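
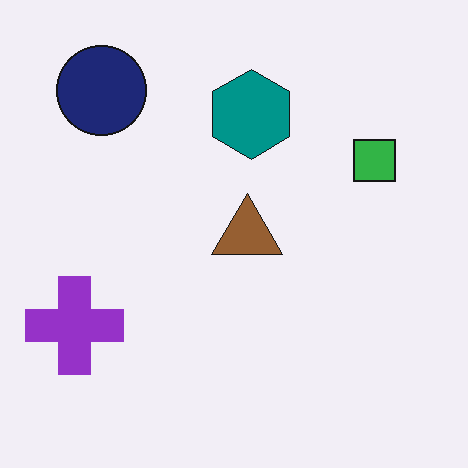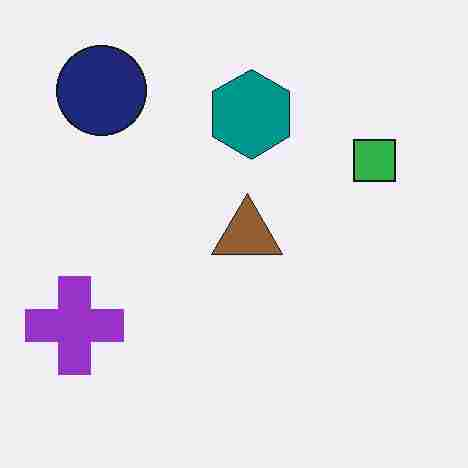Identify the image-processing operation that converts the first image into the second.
The transformation is: heavily JPEG-compressed with obvious blocking artifacts.

Blocky 8×8 compression artifacts appear around shape edges and the flat background shows ringing — characteristic JPEG degradation.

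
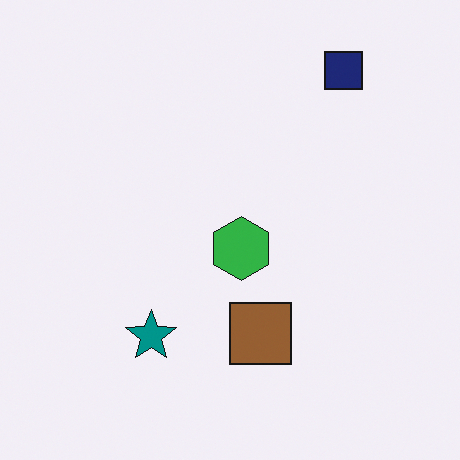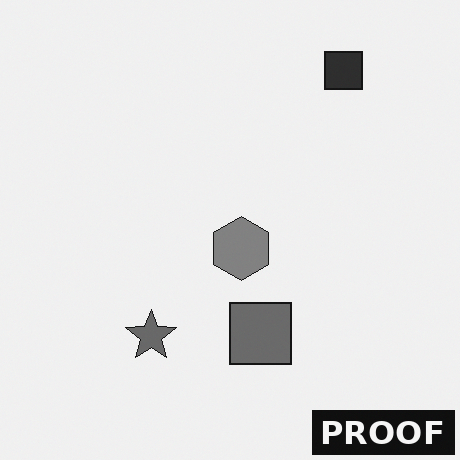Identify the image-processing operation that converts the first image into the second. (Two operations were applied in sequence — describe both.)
It was converted to grayscale, then watermarked with the text "PROOF" in the lower-right corner.

All color is removed — every shape is now a shade of grey. A dark label reading "PROOF" appears in the lower-right corner.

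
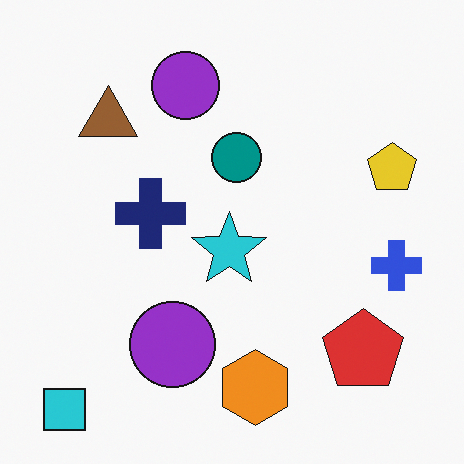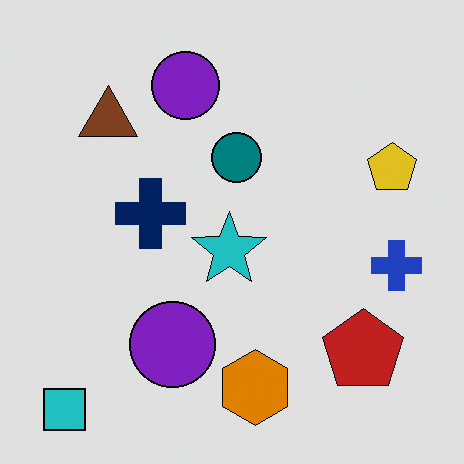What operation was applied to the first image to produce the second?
The second image is the first moderately posterized.

Each flat color has snapped to a coarser quantized level — most visibly, the near-white background has dropped to a flat grey.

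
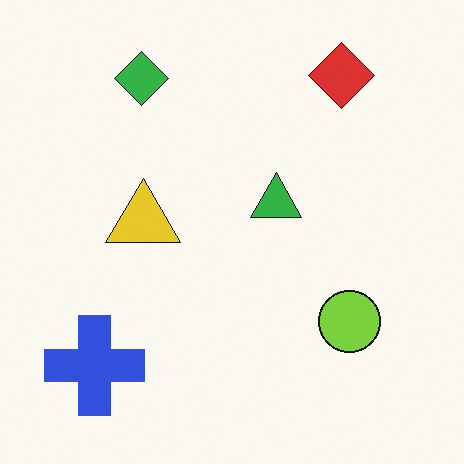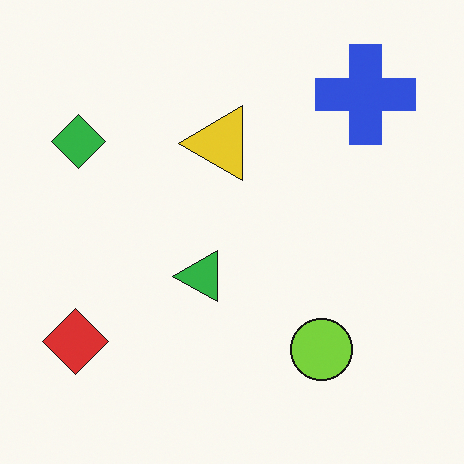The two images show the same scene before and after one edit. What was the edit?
It was transposed (reflected across the top-left ↔ bottom-right diagonal).

Shapes have swapped their row and column positions — what was in the top-right is now in the bottom-left — a diagonal reflection.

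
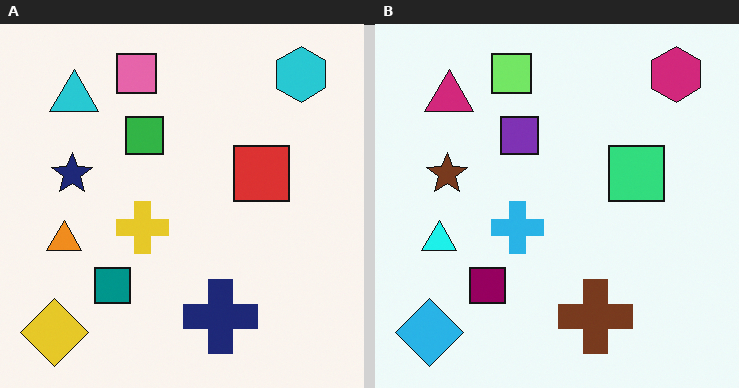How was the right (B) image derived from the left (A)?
The transformation is: hue-shifted through roughly a third of the color wheel.

Every shape's color has rotated by the same amount around the hue wheel — a uniform hue shift.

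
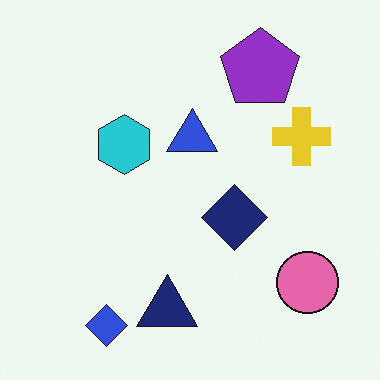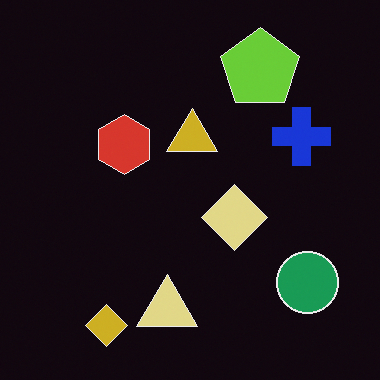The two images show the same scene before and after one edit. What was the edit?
The transformation is: color-inverted (negative).

The light background has become dark and every shape's color is its complement — a photographic negative.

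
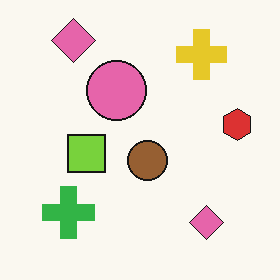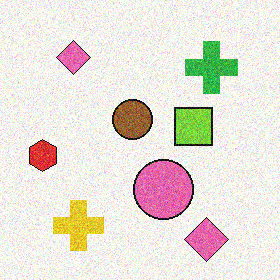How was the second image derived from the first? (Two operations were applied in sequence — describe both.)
The second image is the first degraded with moderate additive noise, then rotated 180°.

Random speckle covers the whole image, including the flat background. The yellow cross sits in the top-right of the first image and the bottom-left of the second — consistent with a whole-image 180° rotation.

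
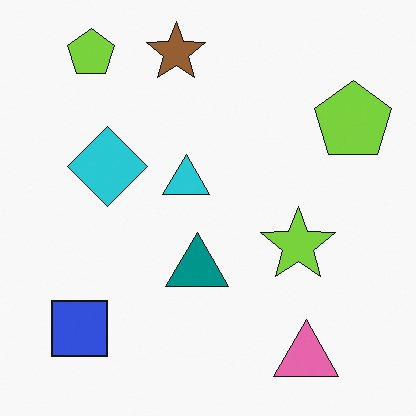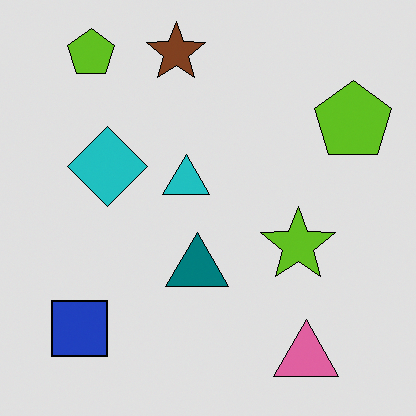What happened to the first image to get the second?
The image was posterized to a reduced palette.

Each flat color has snapped to a coarser quantized level — most visibly, the near-white background has dropped to a flat grey.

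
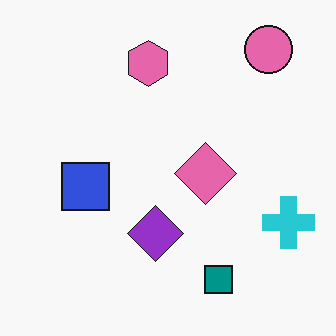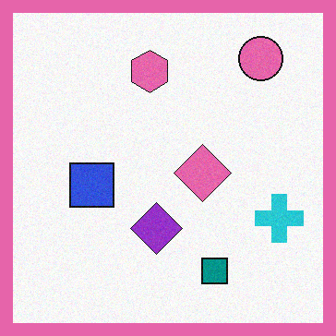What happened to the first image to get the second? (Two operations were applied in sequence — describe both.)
It was degraded with light additive noise, then framed with a pink border.

Random speckle covers the whole image, including the flat background. A solid pink frame runs around the edge of the second image, with the content slightly shrunk inside it.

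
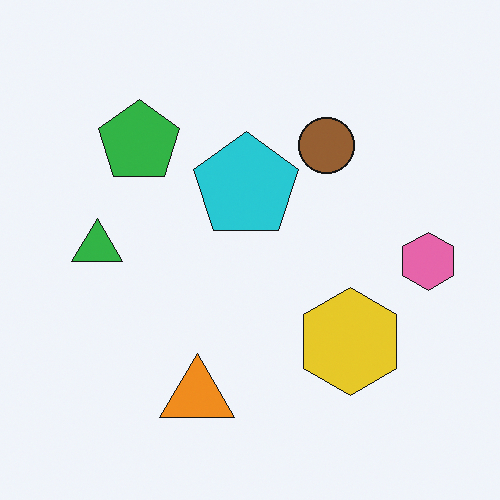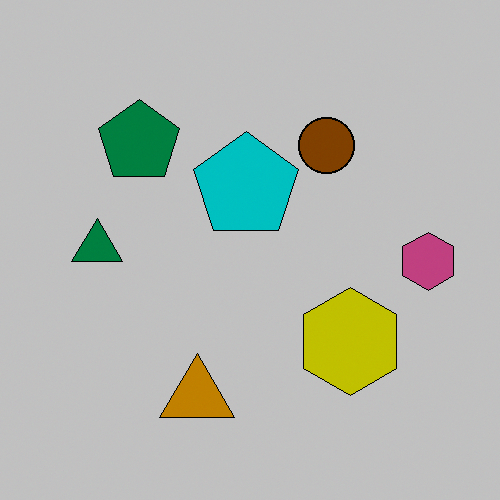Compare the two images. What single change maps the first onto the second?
It was heavily posterized to just a handful of flat colors.

Each flat color has snapped to a coarser quantized level — most visibly, the near-white background has dropped to a flat grey.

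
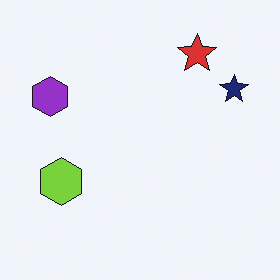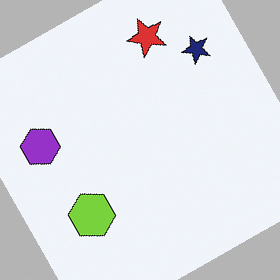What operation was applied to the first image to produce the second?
The second image is the first rotated counter-clockwise by a clearly visible amount.

Every shape is tilted by the same angle and the image corners show triangular fill wedges — a whole-image rotation by a non-right angle.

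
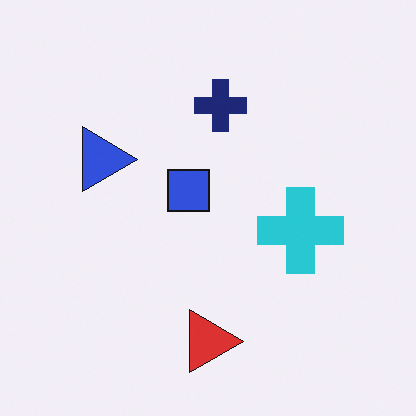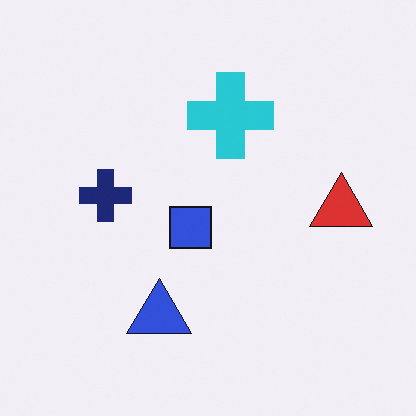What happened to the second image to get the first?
Rotated 90° clockwise.

The red triangle sits in the right of the second image and the bottom of the first — consistent with a whole-image 90° clockwise rotation.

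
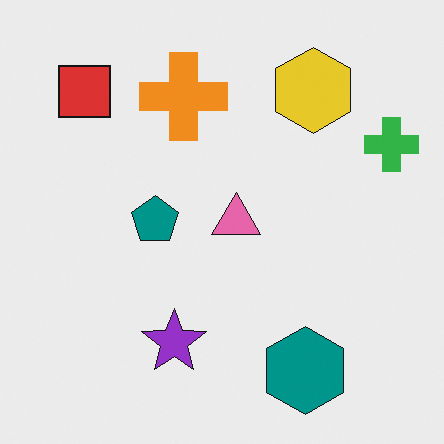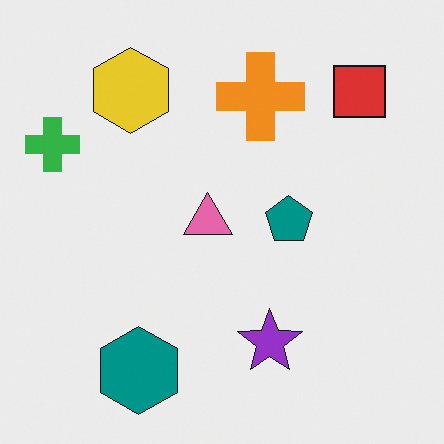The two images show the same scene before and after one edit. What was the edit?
Flipped horizontally (left ↔ right).

The green cross is in the top-right of the first image and the top-left of the second — shapes on opposite sides of the vertical midline have swapped in a mirror flip.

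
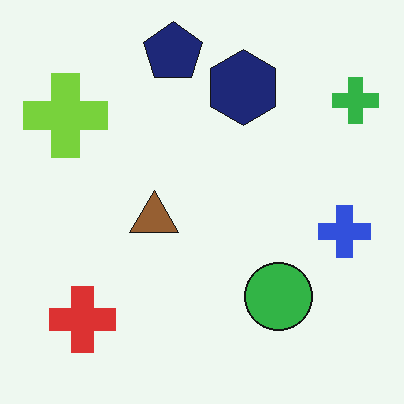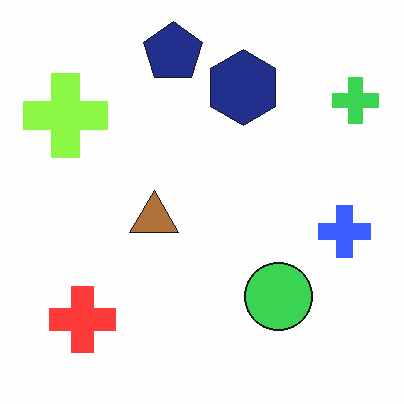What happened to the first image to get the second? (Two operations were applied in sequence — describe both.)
This is the original image brightened a little, then JPEG-compressed with visible artifacts.

Every pixel — background and shapes alike — is uniformly brightened. Blocky 8×8 compression artifacts appear around shape edges and the flat background shows ringing — characteristic JPEG degradation.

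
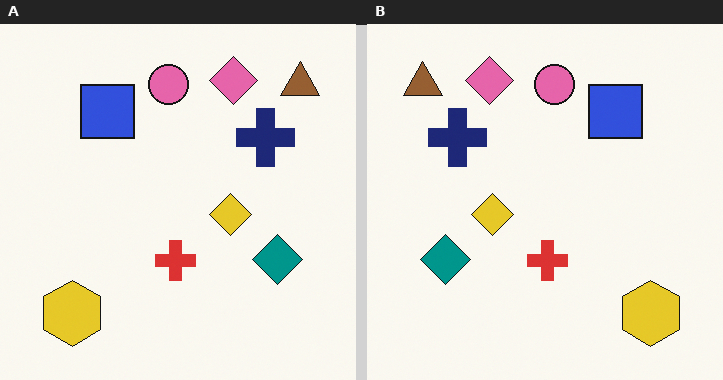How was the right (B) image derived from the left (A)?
This is the original image flipped horizontally (left ↔ right).

The brown triangle is in the top-right of the left (A) image and the top-left of the right (B) — shapes on opposite sides of the vertical midline have swapped in a mirror flip.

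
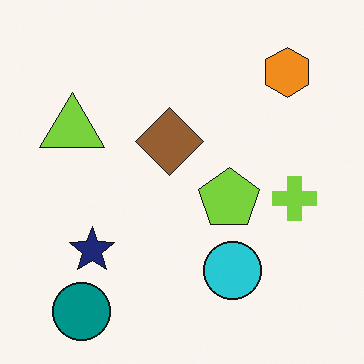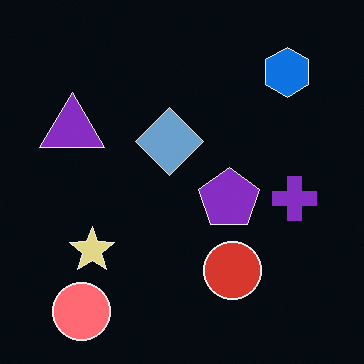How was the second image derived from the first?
The transformation is: color-inverted (negative).

The light background has become dark and every shape's color is its complement — a photographic negative.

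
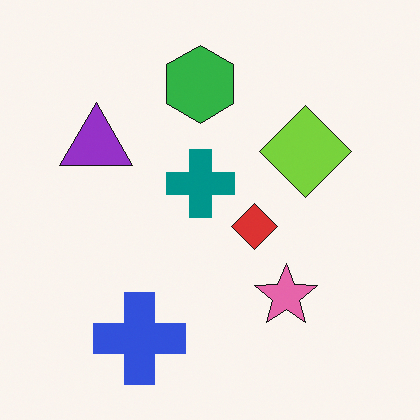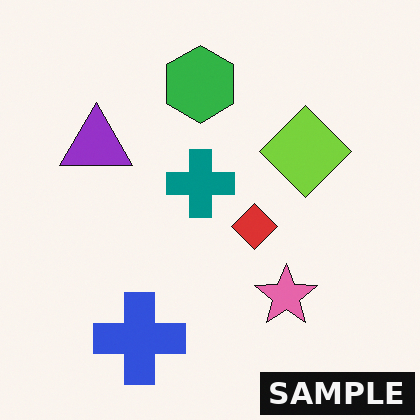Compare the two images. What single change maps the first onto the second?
Watermarked with the text "SAMPLE" in the lower-right corner.

A dark label reading "SAMPLE" appears in the lower-right corner.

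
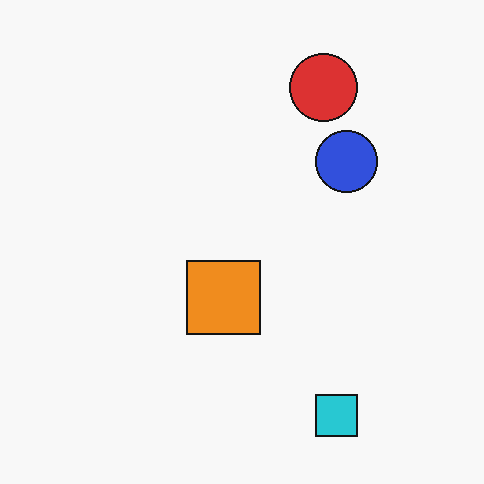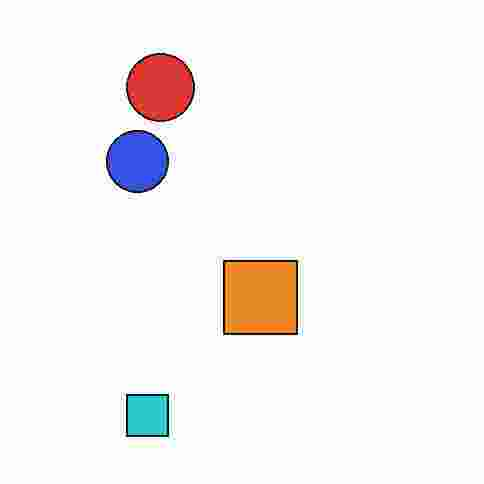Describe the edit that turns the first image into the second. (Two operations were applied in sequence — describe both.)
The transformation is: flipped horizontally (left ↔ right), then degraded with heavy JPEG compression.

The blue circle is in the top-right of the first image and the top-left of the second — shapes on opposite sides of the vertical midline have swapped in a mirror flip. Blocky 8×8 compression artifacts appear around shape edges and the flat background shows ringing — characteristic JPEG degradation.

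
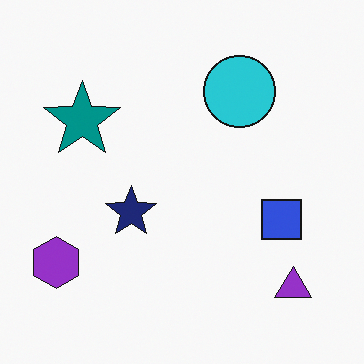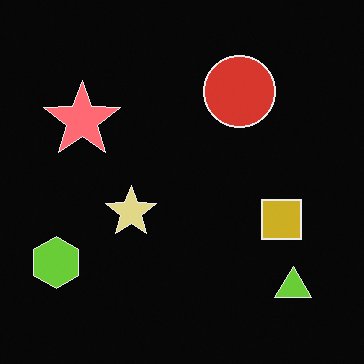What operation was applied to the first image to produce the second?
It was color-inverted (negative).

The light background has become dark and every shape's color is its complement — a photographic negative.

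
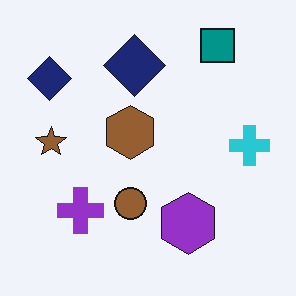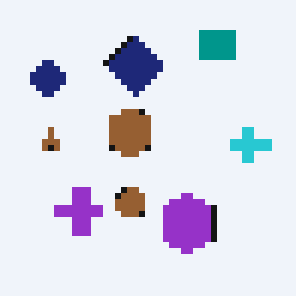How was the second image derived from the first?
The image was moderately pixelated.

Shapes are reduced to large square blocks; fine edges and outlines are lost — a downscale-then-upscale (mosaic) effect.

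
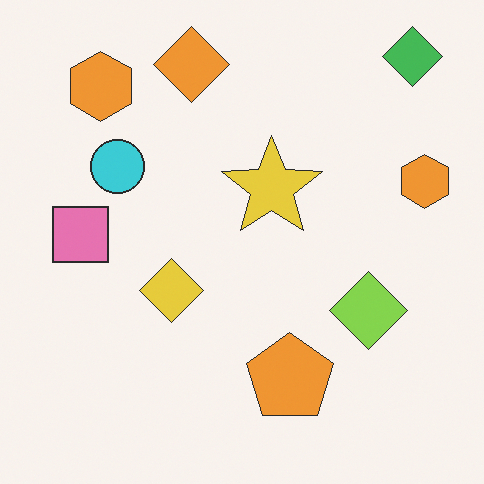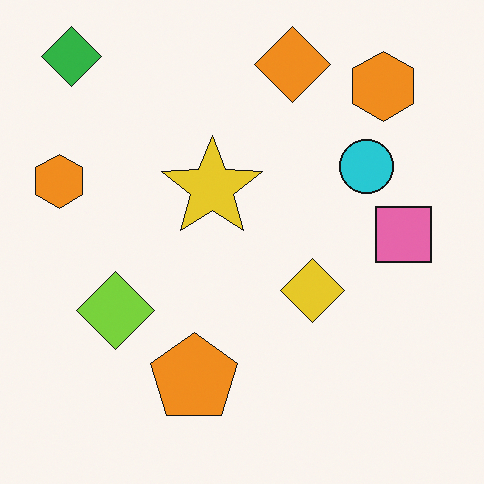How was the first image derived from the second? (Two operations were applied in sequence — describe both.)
The first image is the second given slightly reduced contrast, then flipped horizontally (left ↔ right).

Tones are pushed toward mid-grey across the whole image — a global contrast change. The green diamond is in the top-left of the second image and the top-right of the first — shapes on opposite sides of the vertical midline have swapped in a mirror flip.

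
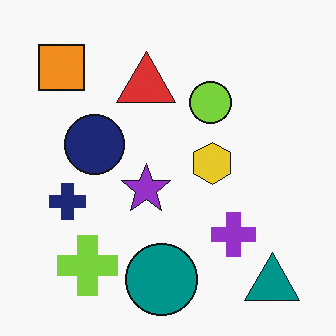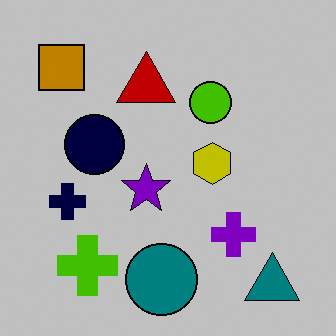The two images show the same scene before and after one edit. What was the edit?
Heavily posterized to just a handful of flat colors.

Each flat color has snapped to a coarser quantized level — most visibly, the near-white background has dropped to a flat grey.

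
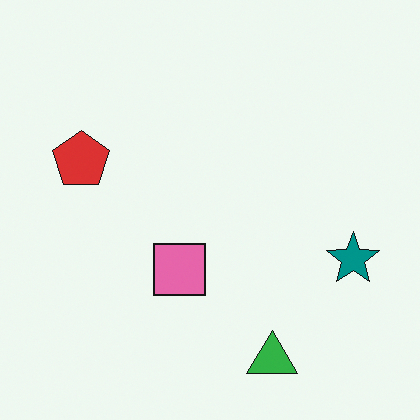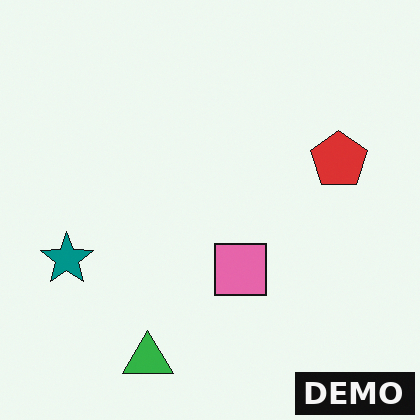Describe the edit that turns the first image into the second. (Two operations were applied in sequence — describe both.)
The image was flipped horizontally (left ↔ right), then watermarked with the text "DEMO" in the lower-right corner.

The teal star is in the right of the first image and the left of the second — shapes on opposite sides of the vertical midline have swapped in a mirror flip. A dark label reading "DEMO" appears in the lower-right corner.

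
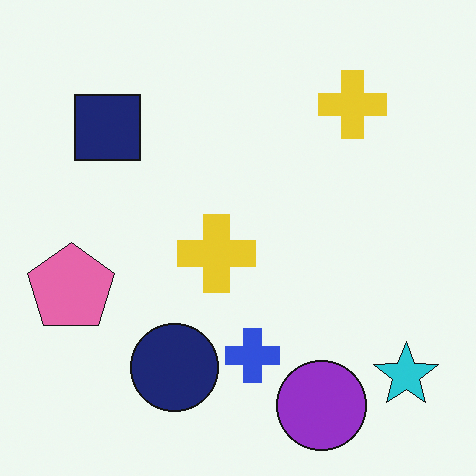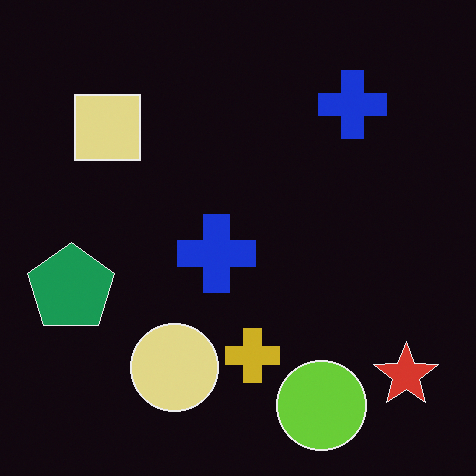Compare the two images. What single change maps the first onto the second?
This is the original image color-inverted (negative).

The light background has become dark and every shape's color is its complement — a photographic negative.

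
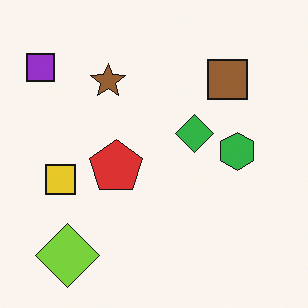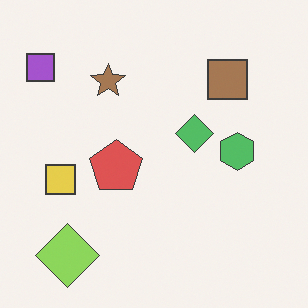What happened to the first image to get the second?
Given slightly reduced contrast.

Tones are pushed toward mid-grey across the whole image — a global contrast change.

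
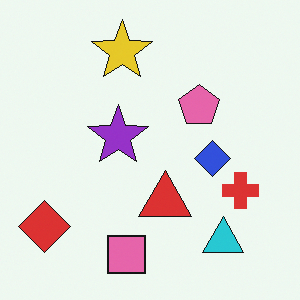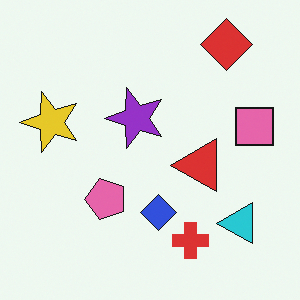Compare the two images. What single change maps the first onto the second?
The image was transposed (reflected across the top-left ↔ bottom-right diagonal).

Shapes have swapped their row and column positions — what was in the top-right is now in the bottom-left — a diagonal reflection.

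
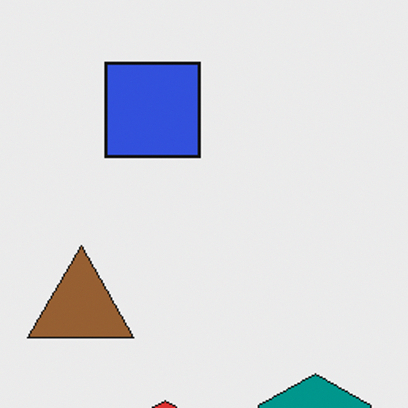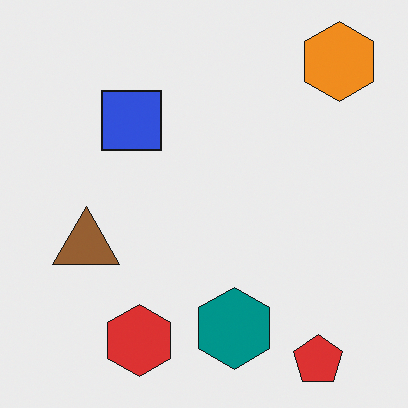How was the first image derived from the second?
It was cropped slightly and scaled back up.

The visible shapes are larger and the field of view is narrower; shapes near the original edges may be partly or wholly outside the frame — a crop-and-rescale.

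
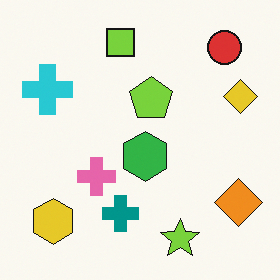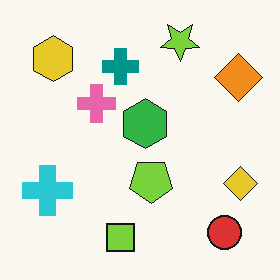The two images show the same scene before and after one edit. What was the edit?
The image was flipped vertically (top ↔ bottom).

The lime star is in the bottom of the first image and the top of the second — shapes on opposite sides of the horizontal midline have swapped in a mirror flip.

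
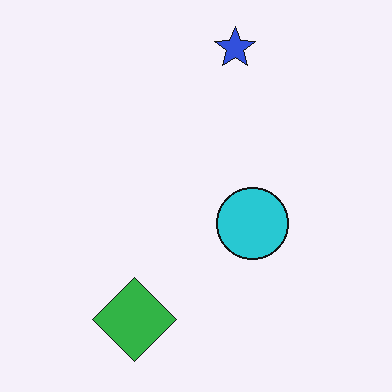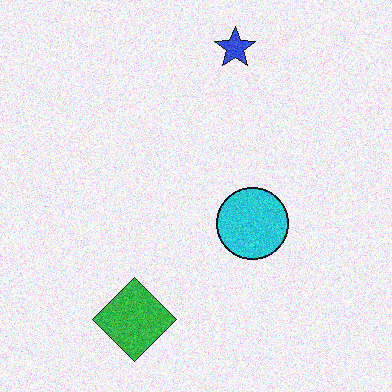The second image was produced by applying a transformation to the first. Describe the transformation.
The transformation is: degraded with moderate additive noise.

Random speckle covers the whole image, including the flat background.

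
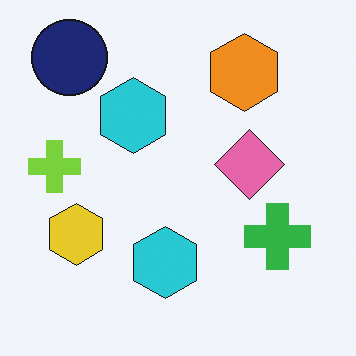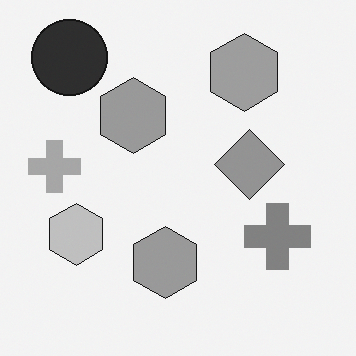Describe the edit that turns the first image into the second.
The second image is the first converted to grayscale.

All color is removed — every shape is now a shade of grey.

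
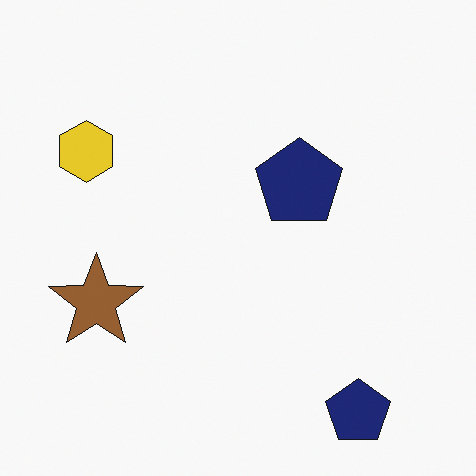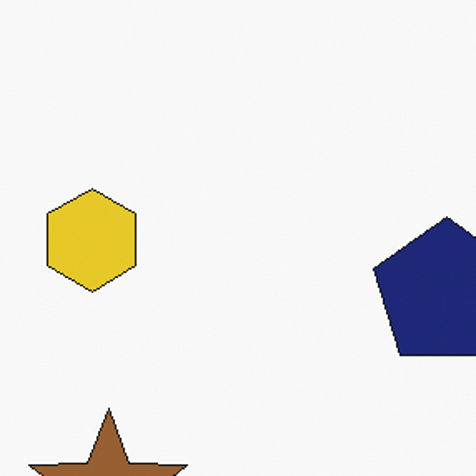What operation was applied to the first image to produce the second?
It was cropped tightly and scaled back up.

The visible shapes are larger and the field of view is narrower; shapes near the original edges may be partly or wholly outside the frame — a crop-and-rescale.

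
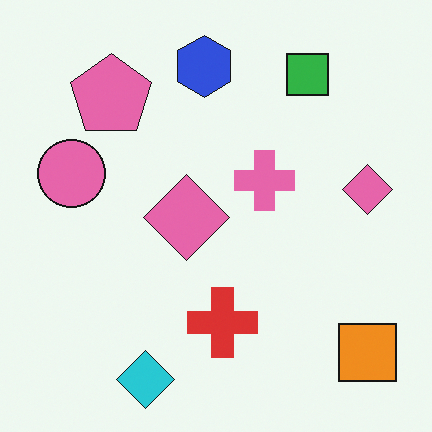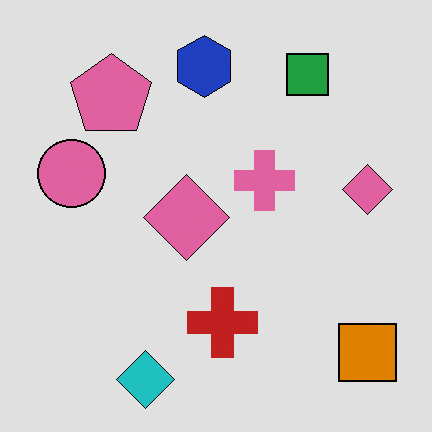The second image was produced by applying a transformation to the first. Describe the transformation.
It was posterized to a reduced palette.

Each flat color has snapped to a coarser quantized level — most visibly, the near-white background has dropped to a flat grey.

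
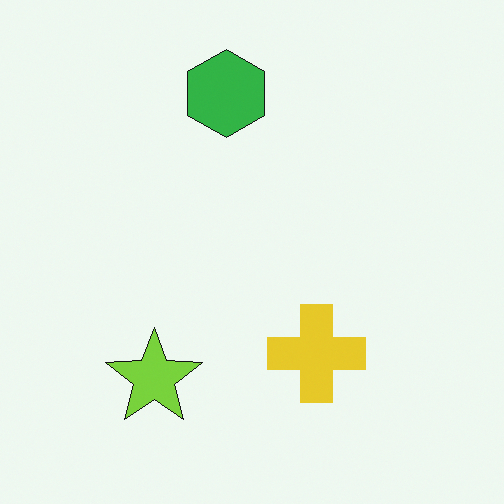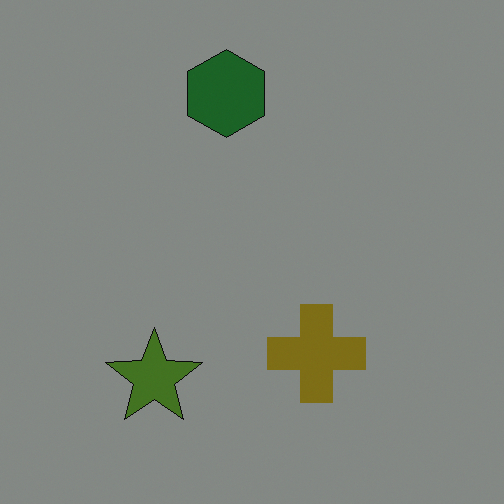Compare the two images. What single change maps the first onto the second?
Darkened a lot.

Every pixel — background and shapes alike — is uniformly darkened.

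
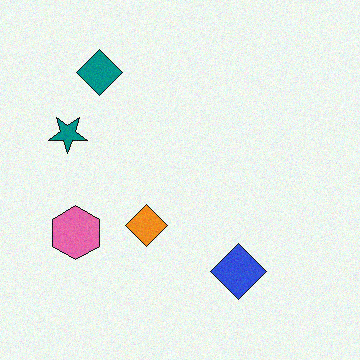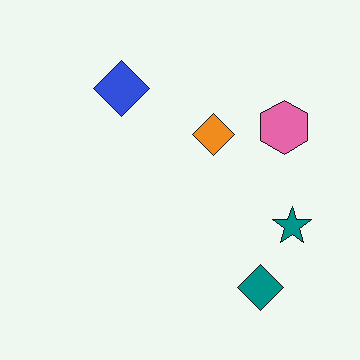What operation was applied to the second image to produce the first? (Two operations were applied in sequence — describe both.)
The first image is the second rotated 180°, then degraded with subtle gaussian noise.

The teal diamond sits in the bottom-right of the second image and the top-left of the first — consistent with a whole-image 180° rotation. Random speckle covers the whole image, including the flat background.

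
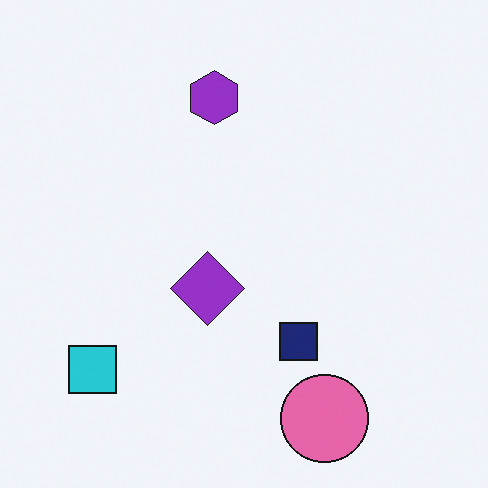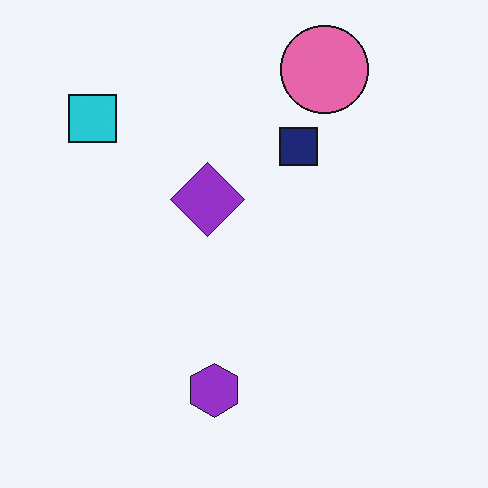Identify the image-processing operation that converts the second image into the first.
The image was flipped vertically (top ↔ bottom).

The pink circle is in the top of the second image and the bottom of the first — shapes on opposite sides of the horizontal midline have swapped in a mirror flip.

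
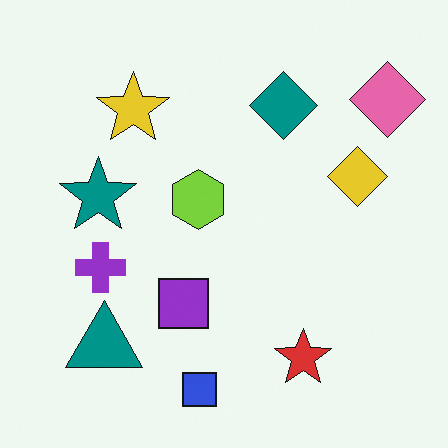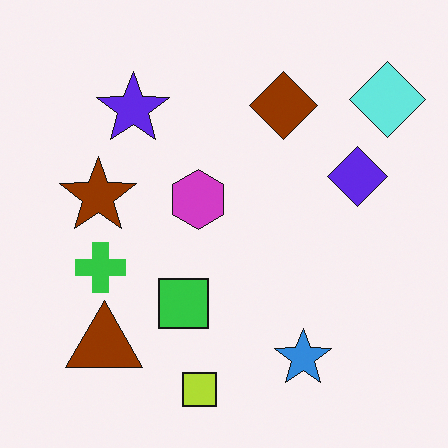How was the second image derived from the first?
It was hue-shifted by a large amount.

Every shape's color has rotated by the same amount around the hue wheel — a uniform hue shift.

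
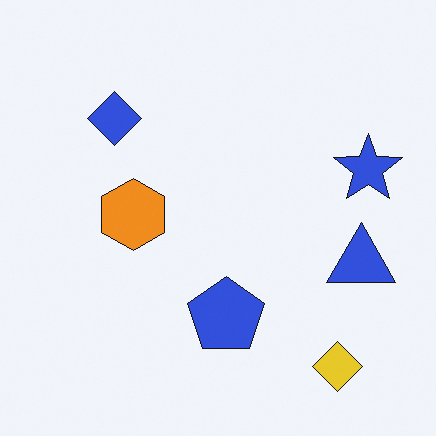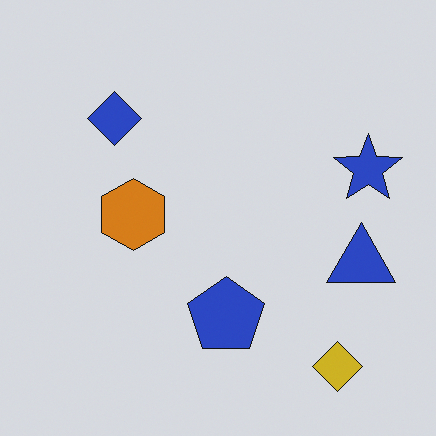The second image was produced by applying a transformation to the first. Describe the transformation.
The image was darkened a little.

Every pixel — background and shapes alike — is uniformly darkened.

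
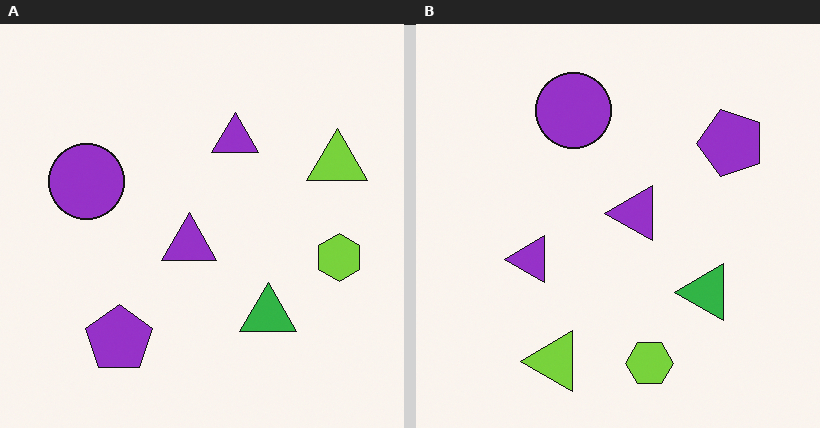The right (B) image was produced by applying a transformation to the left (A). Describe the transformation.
Transposed (reflected across the top-left ↔ bottom-right diagonal).

Shapes have swapped their row and column positions — what was in the top-right is now in the bottom-left — a diagonal reflection.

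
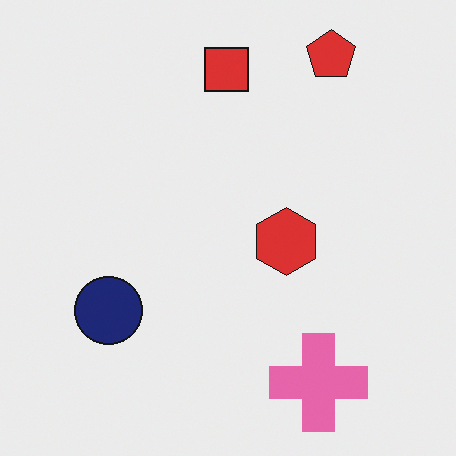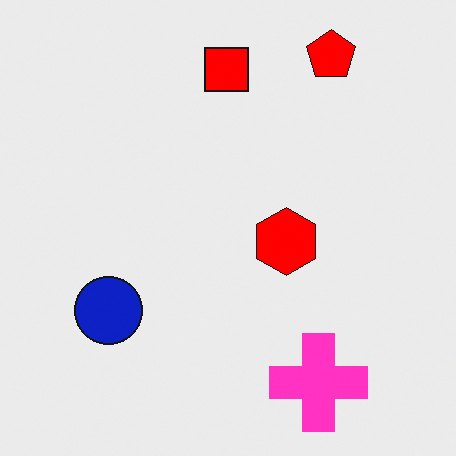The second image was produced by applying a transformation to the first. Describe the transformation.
Heavily oversaturated.

All colors are more vivid — a global saturation change.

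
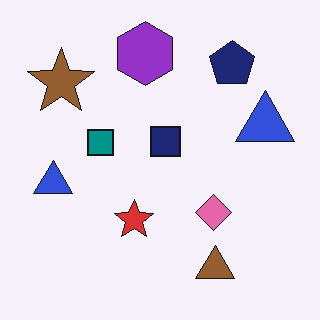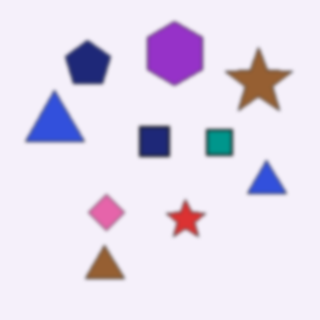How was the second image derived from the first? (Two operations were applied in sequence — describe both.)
This is the original image flipped horizontally (left ↔ right), then given a subtle gaussian blur.

The brown star is in the top-left of the first image and the top-right of the second — shapes on opposite sides of the vertical midline have swapped in a mirror flip. Shape edges and outlines are uniformly softened across the whole image.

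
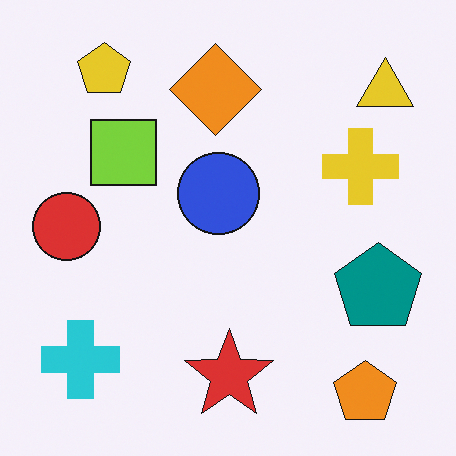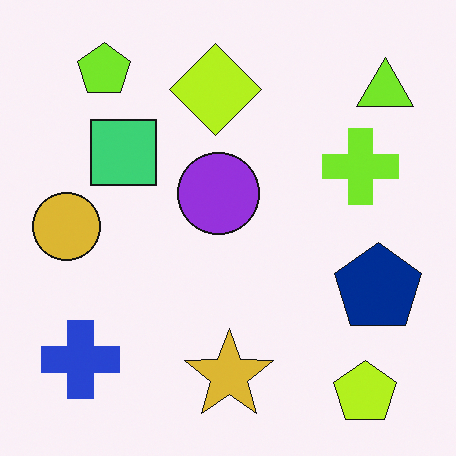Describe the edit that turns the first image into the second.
The second image is the first hue-shifted slightly.

Every shape's color has rotated by the same amount around the hue wheel — a uniform hue shift.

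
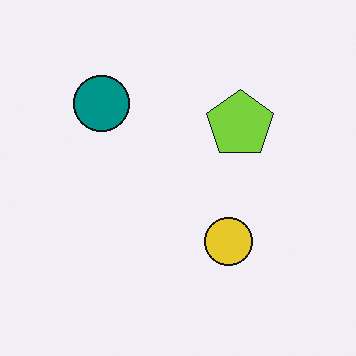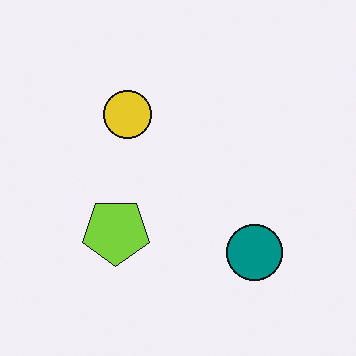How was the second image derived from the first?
The transformation is: rotated 180°.

The teal circle sits in the top-left of the first image and the bottom-right of the second — consistent with a whole-image 180° rotation.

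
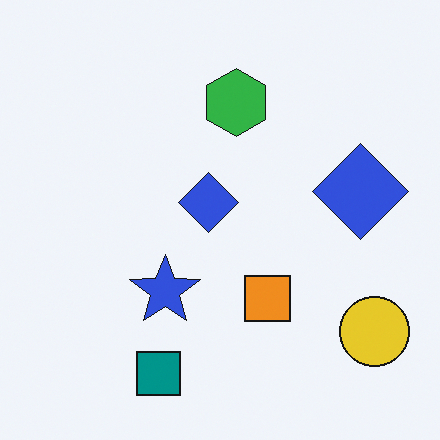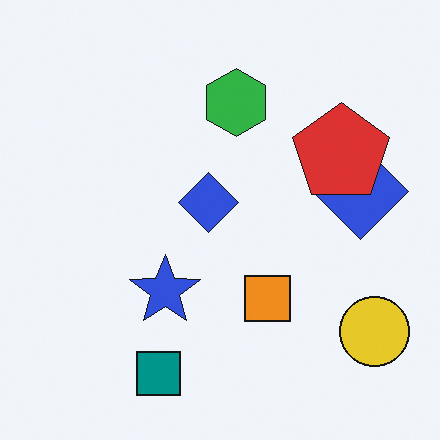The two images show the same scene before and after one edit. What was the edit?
The transformation is: overlaid with an additional red pentagon.

A red pentagon appears in the second image that is absent from the first.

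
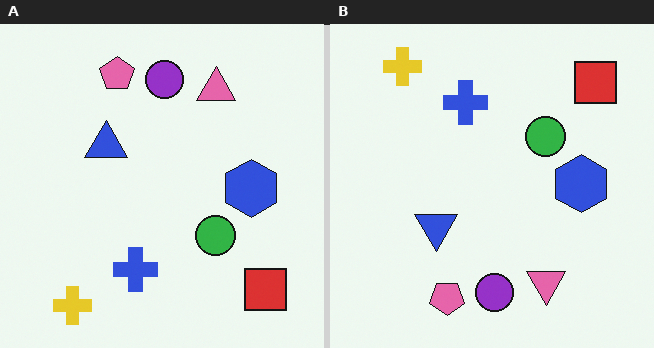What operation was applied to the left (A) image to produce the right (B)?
This is the original image flipped vertically (top ↔ bottom).

The yellow cross is in the bottom-left of the left (A) image and the top-left of the right (B) — shapes on opposite sides of the horizontal midline have swapped in a mirror flip.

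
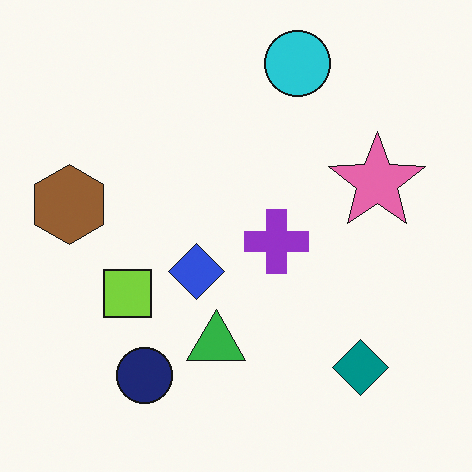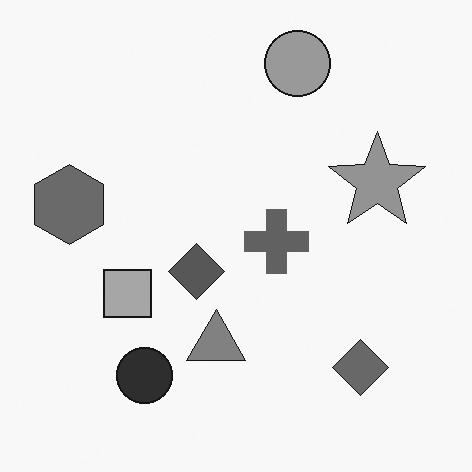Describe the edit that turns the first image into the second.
The second image is the first converted to grayscale.

All color is removed — every shape is now a shade of grey.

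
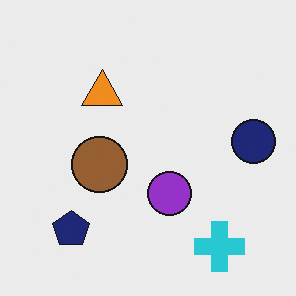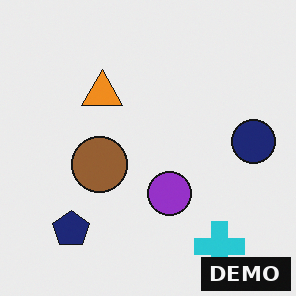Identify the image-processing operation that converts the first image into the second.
This is the original image watermarked with the text "DEMO" in the lower-right corner.

A dark label reading "DEMO" appears in the lower-right corner.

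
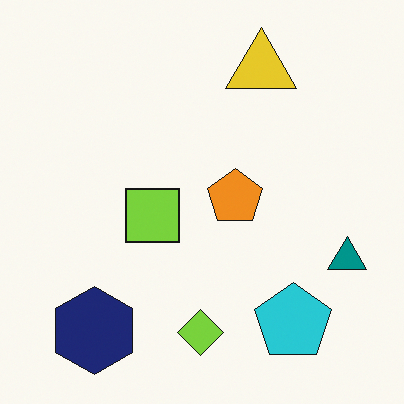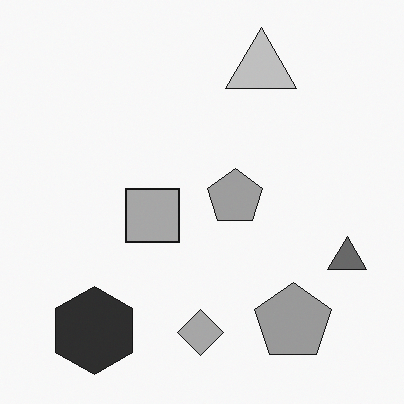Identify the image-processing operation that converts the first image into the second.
The second image is the first converted to grayscale.

All color is removed — every shape is now a shade of grey.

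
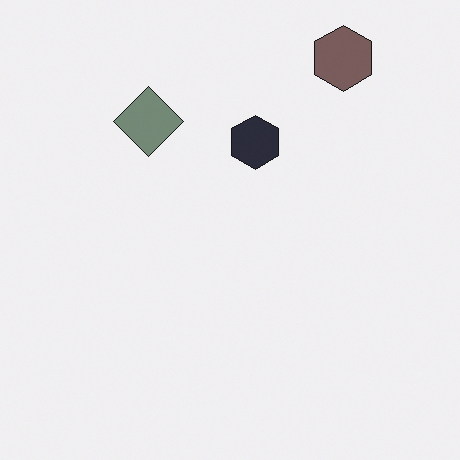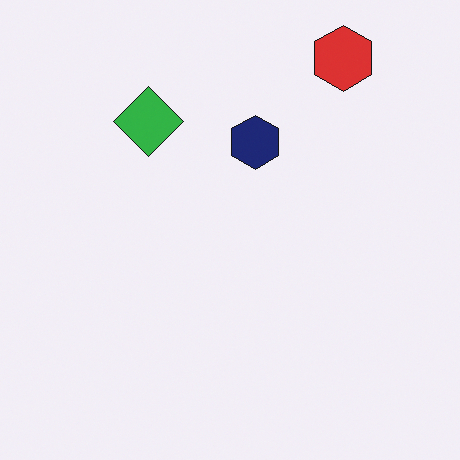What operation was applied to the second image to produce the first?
The image was made much more muted (saturation change).

All colors are more muted and greyish — a global saturation change.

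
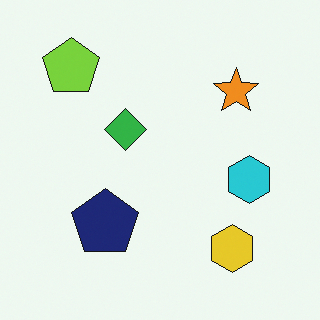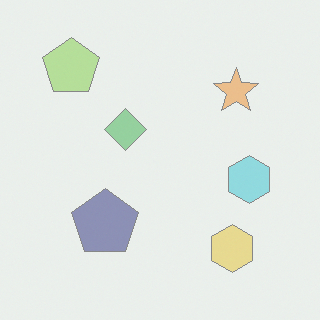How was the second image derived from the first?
It was washed out (contrast reduced).

Tones are pushed toward mid-grey across the whole image — a global contrast change.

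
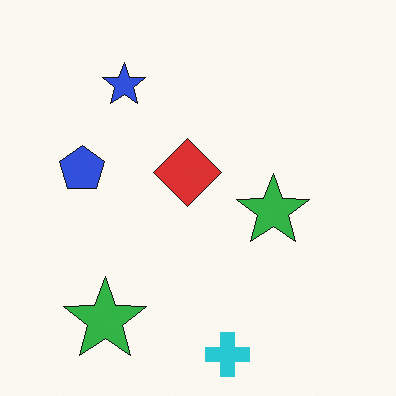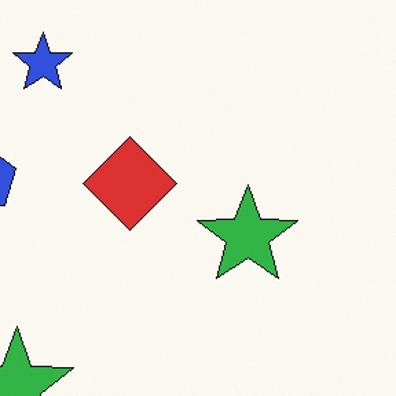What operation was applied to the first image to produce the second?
The image was cropped slightly and scaled back up.

The visible shapes are larger and the field of view is narrower; shapes near the original edges may be partly or wholly outside the frame — a crop-and-rescale.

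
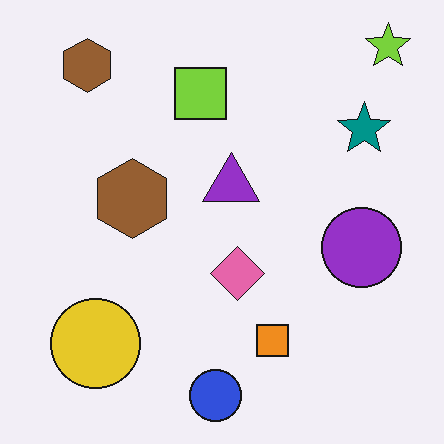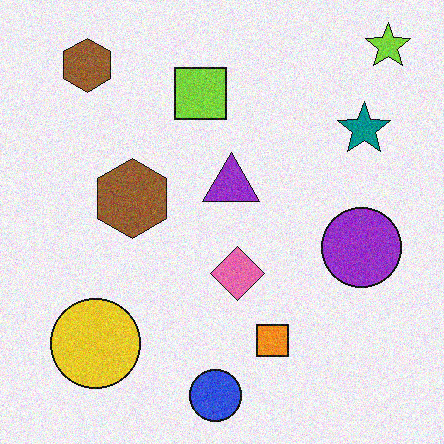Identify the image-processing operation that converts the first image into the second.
It was degraded with visible gaussian noise.

Random speckle covers the whole image, including the flat background.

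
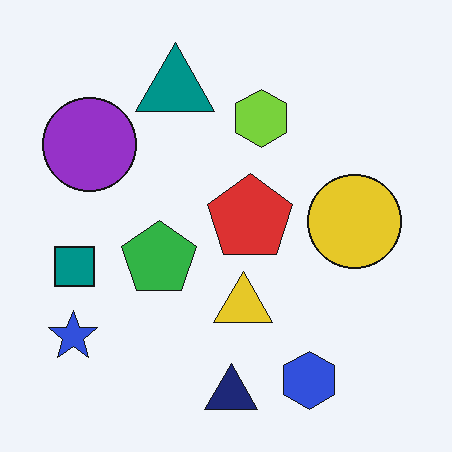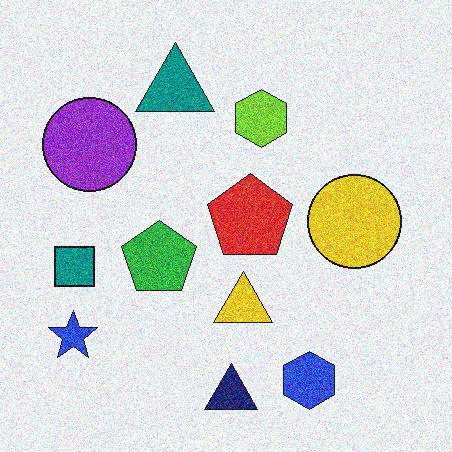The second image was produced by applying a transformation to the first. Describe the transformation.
The transformation is: degraded with visible gaussian noise.

Random speckle covers the whole image, including the flat background.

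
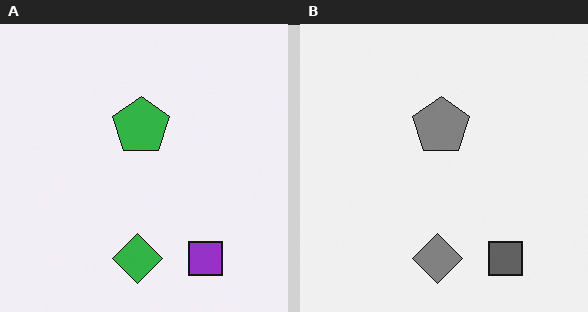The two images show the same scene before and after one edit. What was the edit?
It was converted to grayscale.

All color is removed — every shape is now a shade of grey.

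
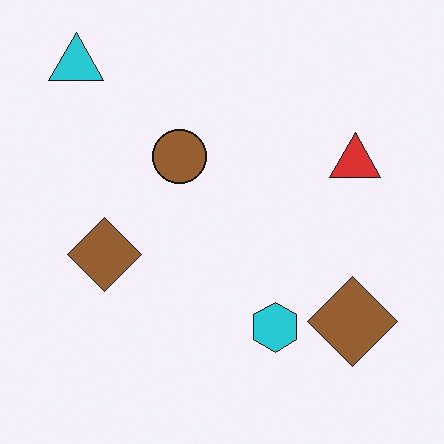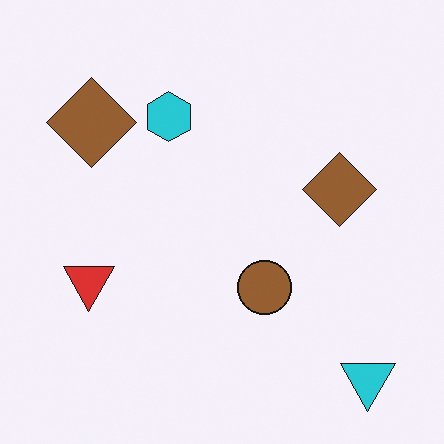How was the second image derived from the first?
Rotated 180°.

The cyan triangle sits in the top-left of the first image and the bottom-right of the second — consistent with a whole-image 180° rotation.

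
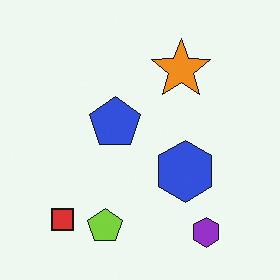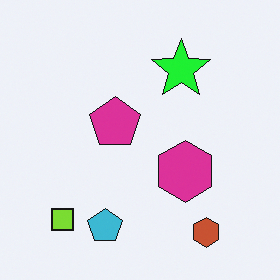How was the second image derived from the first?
It was hue-shifted noticeably.

Every shape's color has rotated by the same amount around the hue wheel — a uniform hue shift.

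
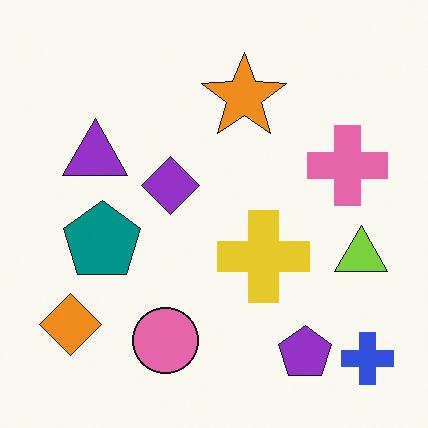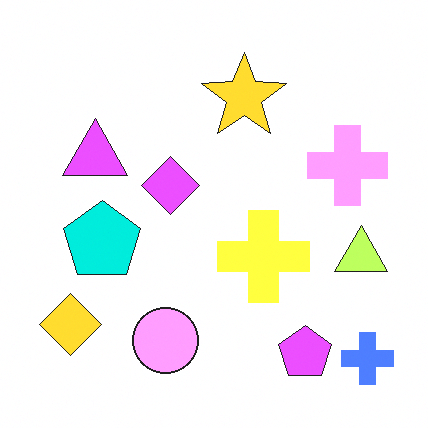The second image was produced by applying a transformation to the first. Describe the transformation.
The transformation is: substantially brightened.

Every pixel — background and shapes alike — is uniformly brightened.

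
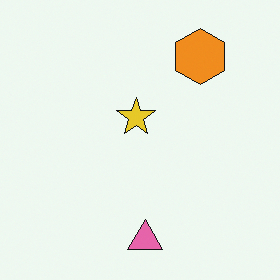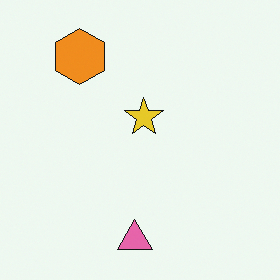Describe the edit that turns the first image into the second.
The transformation is: flipped horizontally (left ↔ right).

The orange hexagon is in the top-right of the first image and the top-left of the second — shapes on opposite sides of the vertical midline have swapped in a mirror flip.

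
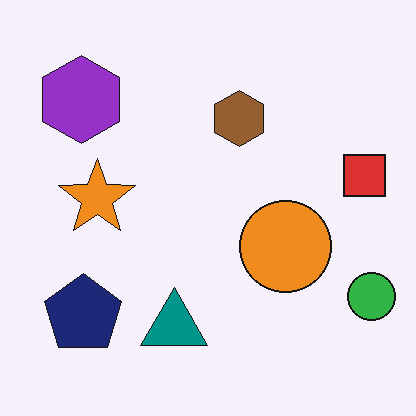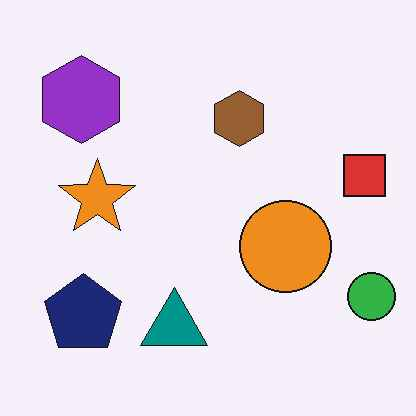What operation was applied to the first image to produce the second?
The second image is the first JPEG-compressed with visible artifacts.

Blocky 8×8 compression artifacts appear around shape edges and the flat background shows ringing — characteristic JPEG degradation.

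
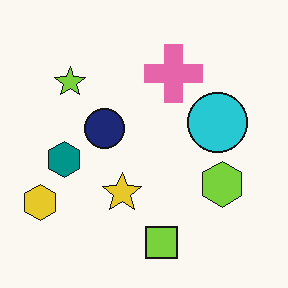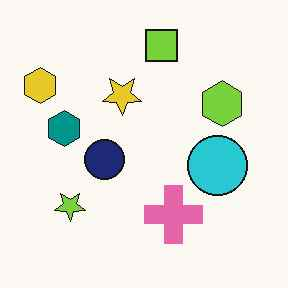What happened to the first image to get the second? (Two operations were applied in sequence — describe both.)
Flipped vertically (top ↔ bottom), then given moderate JPEG compression.

The lime square is in the bottom of the first image and the top of the second — shapes on opposite sides of the horizontal midline have swapped in a mirror flip. Blocky 8×8 compression artifacts appear around shape edges and the flat background shows ringing — characteristic JPEG degradation.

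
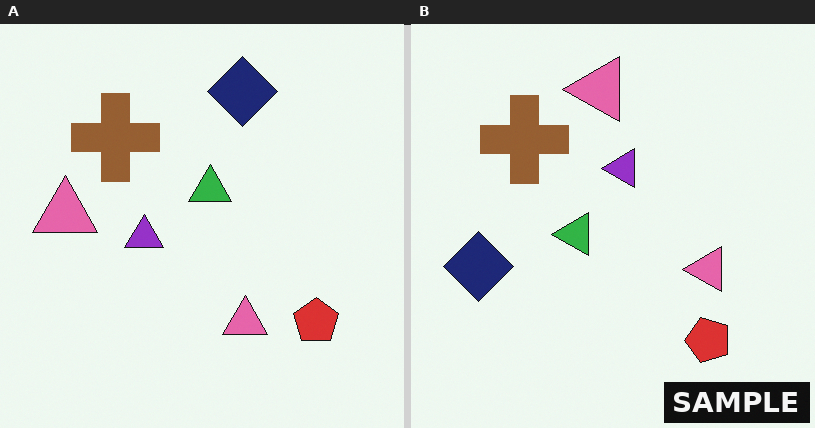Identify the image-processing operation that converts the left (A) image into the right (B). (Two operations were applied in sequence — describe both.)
The transformation is: transposed (reflected across the top-left ↔ bottom-right diagonal), then watermarked with the text "SAMPLE" in the lower-right corner.

Shapes have swapped their row and column positions — what was in the top-right is now in the bottom-left — a diagonal reflection. A dark label reading "SAMPLE" appears in the lower-right corner.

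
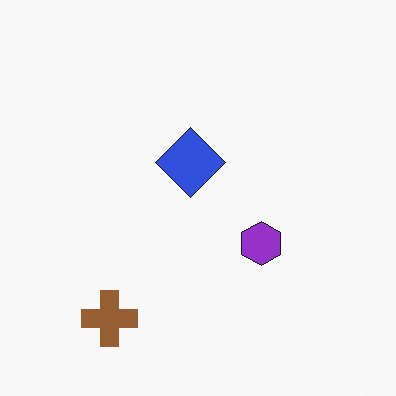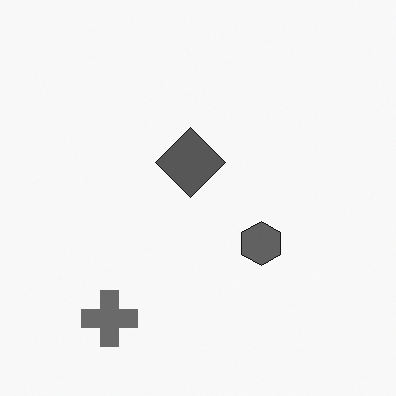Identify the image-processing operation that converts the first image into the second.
The transformation is: converted to grayscale.

All color is removed — every shape is now a shade of grey.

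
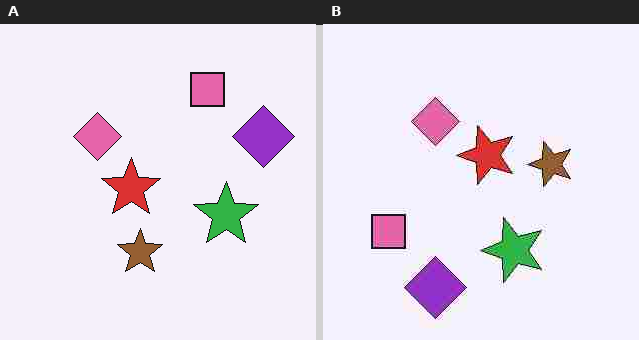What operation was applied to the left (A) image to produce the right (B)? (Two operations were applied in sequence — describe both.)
It was transposed (reflected across the top-left ↔ bottom-right diagonal), then degraded with heavy JPEG compression.

Shapes have swapped their row and column positions — what was in the top-right is now in the bottom-left — a diagonal reflection. Blocky 8×8 compression artifacts appear around shape edges and the flat background shows ringing — characteristic JPEG degradation.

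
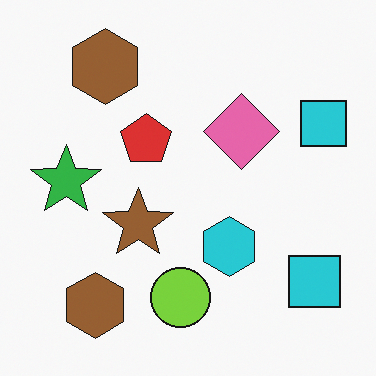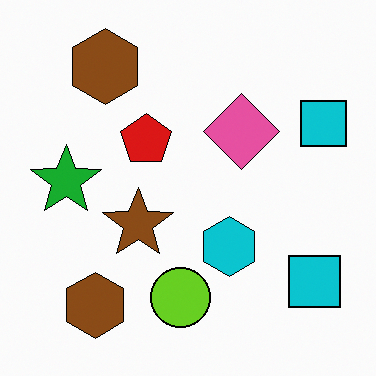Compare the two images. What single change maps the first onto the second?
This is the original image given slightly increased contrast.

Tones are pushed away from mid-grey across the whole image — a global contrast change.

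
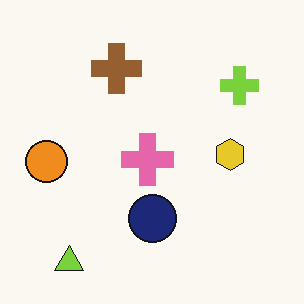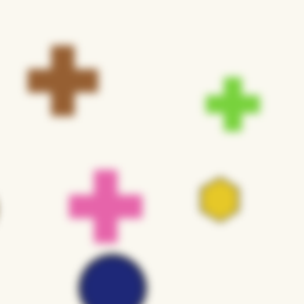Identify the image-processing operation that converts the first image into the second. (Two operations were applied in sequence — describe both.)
This is the original image noticeably gaussian-blurred, then cropped to a modestly smaller region and rescaled.

Shape edges and outlines are uniformly softened across the whole image. The visible shapes are larger and the field of view is narrower; shapes near the original edges may be partly or wholly outside the frame — a crop-and-rescale.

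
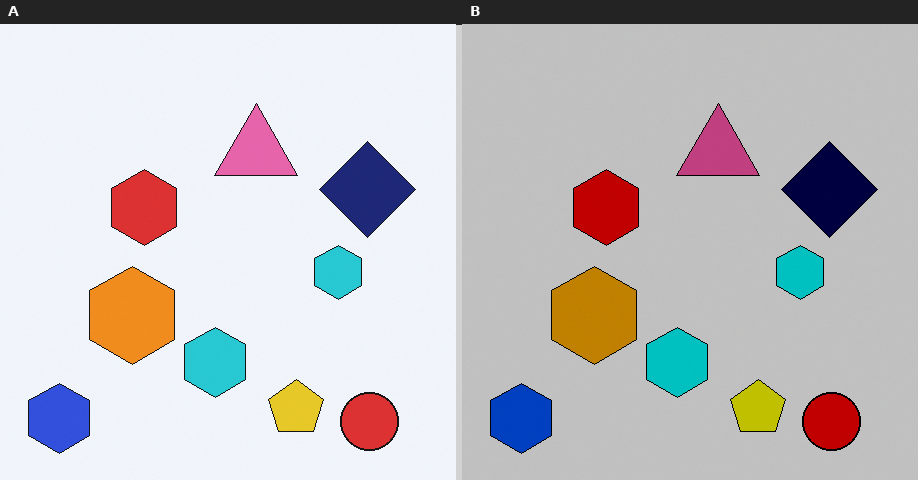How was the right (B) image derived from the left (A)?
Heavily posterized to just a handful of flat colors.

Each flat color has snapped to a coarser quantized level — most visibly, the near-white background has dropped to a flat grey.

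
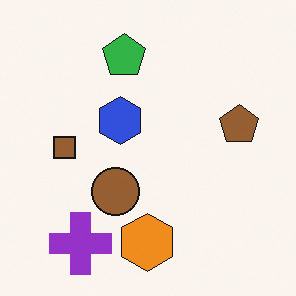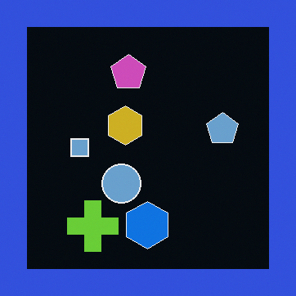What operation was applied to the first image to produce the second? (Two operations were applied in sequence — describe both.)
The transformation is: color-inverted (negative), then framed with a blue border.

The light background has become dark and every shape's color is its complement — a photographic negative. A solid blue frame runs around the edge of the second image, with the content slightly shrunk inside it.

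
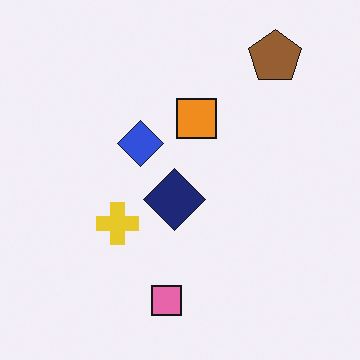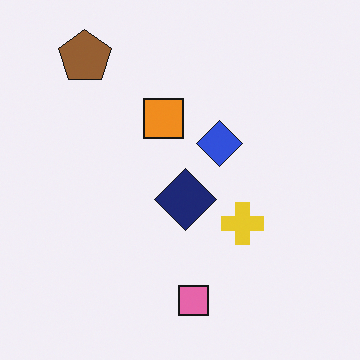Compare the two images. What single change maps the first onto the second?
This is the original image flipped horizontally (left ↔ right).

The brown pentagon is in the top-right of the first image and the top-left of the second — shapes on opposite sides of the vertical midline have swapped in a mirror flip.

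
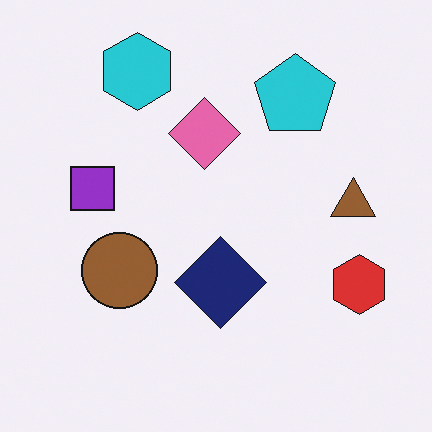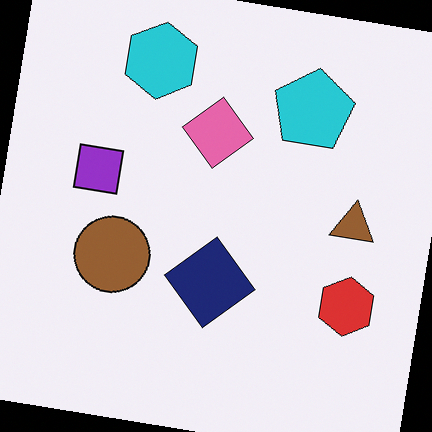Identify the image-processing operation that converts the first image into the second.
It was rotated clockwise by a small amount.

Every shape is tilted by the same angle and the image corners show triangular fill wedges — a whole-image rotation by a non-right angle.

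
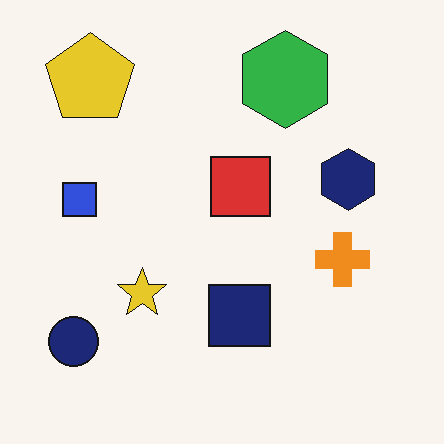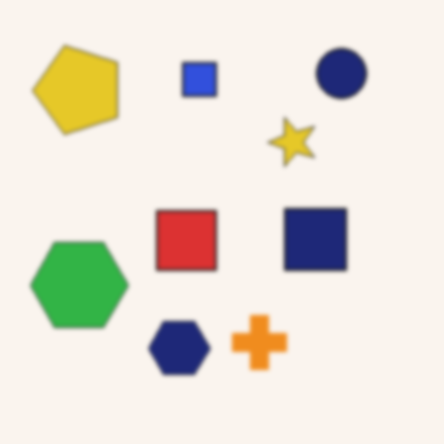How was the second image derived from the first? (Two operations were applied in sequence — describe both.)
It was transposed (reflected across the top-left ↔ bottom-right diagonal), then given a subtle gaussian blur.

Shapes have swapped their row and column positions — what was in the top-right is now in the bottom-left — a diagonal reflection. Shape edges and outlines are uniformly softened across the whole image.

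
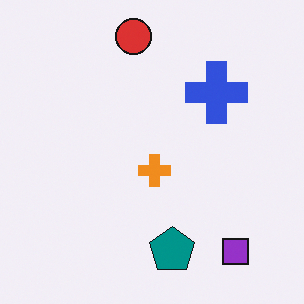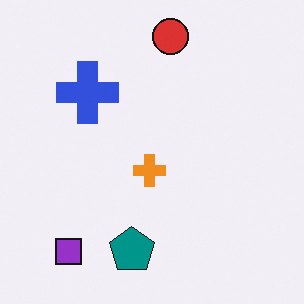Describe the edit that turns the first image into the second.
The image was flipped horizontally (left ↔ right).

The purple square is in the bottom-right of the first image and the bottom-left of the second — shapes on opposite sides of the vertical midline have swapped in a mirror flip.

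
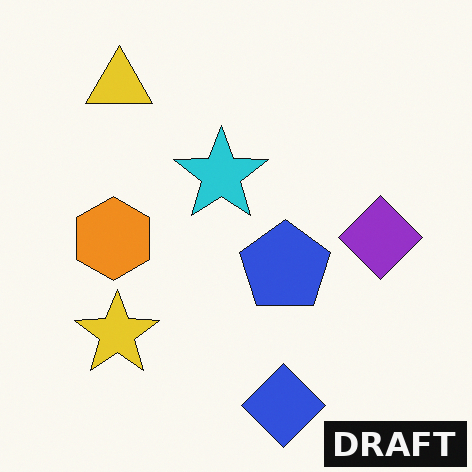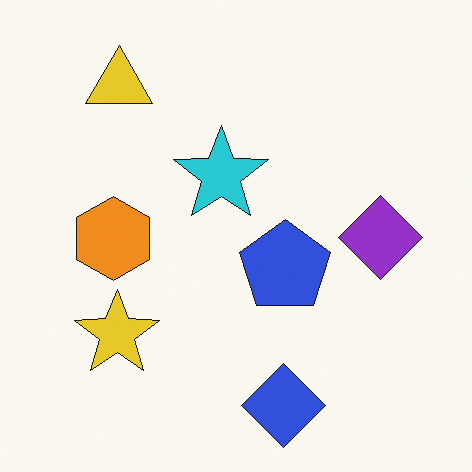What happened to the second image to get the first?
The transformation is: watermarked with the text "DRAFT" in the lower-right corner.

A dark label reading "DRAFT" appears in the lower-right corner.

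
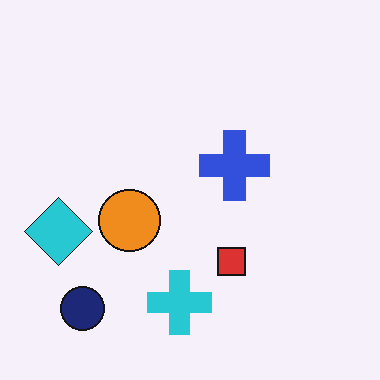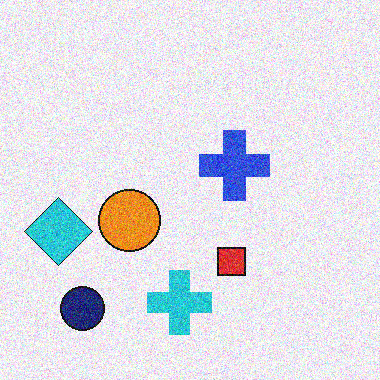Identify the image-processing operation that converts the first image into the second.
Degraded with a thick layer of grain.

Random speckle covers the whole image, including the flat background.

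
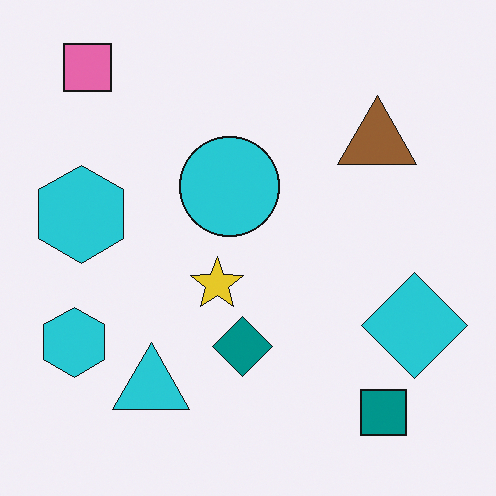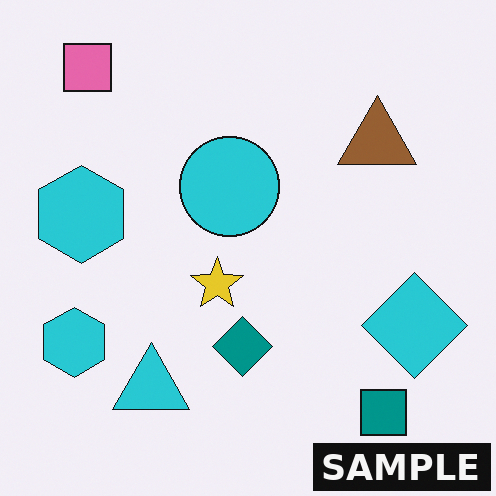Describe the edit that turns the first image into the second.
It was watermarked with the text "SAMPLE" in the lower-right corner.

A dark label reading "SAMPLE" appears in the lower-right corner.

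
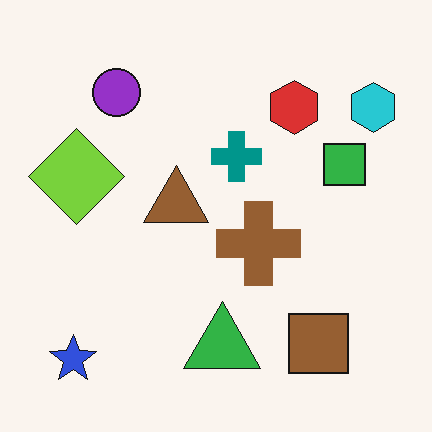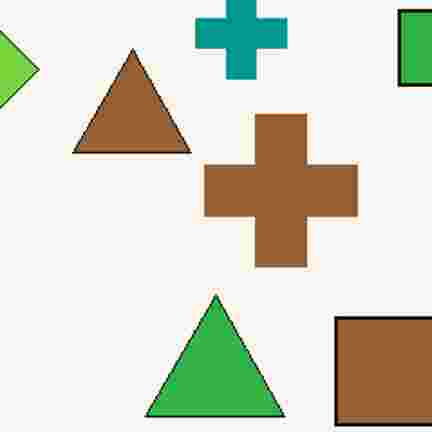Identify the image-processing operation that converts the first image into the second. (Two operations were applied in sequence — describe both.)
It was cropped tightly and scaled back up, then heavily JPEG-compressed with obvious blocking artifacts.

The visible shapes are larger and the field of view is narrower; shapes near the original edges may be partly or wholly outside the frame — a crop-and-rescale. Blocky 8×8 compression artifacts appear around shape edges and the flat background shows ringing — characteristic JPEG degradation.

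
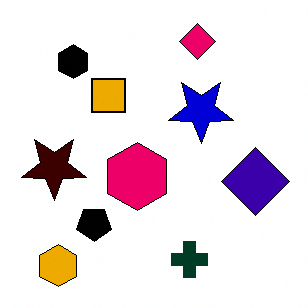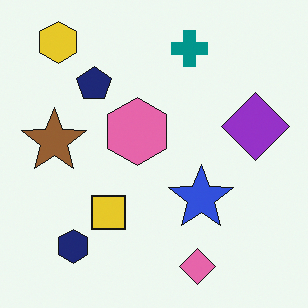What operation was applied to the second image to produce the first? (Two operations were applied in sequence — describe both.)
This is the original image given much higher contrast, then flipped vertically (top ↔ bottom).

Tones are pushed away from mid-grey across the whole image — a global contrast change. The yellow hexagon is in the top-left of the second image and the bottom-left of the first — shapes on opposite sides of the horizontal midline have swapped in a mirror flip.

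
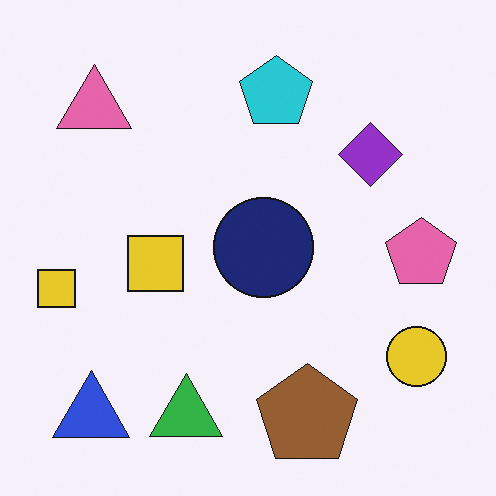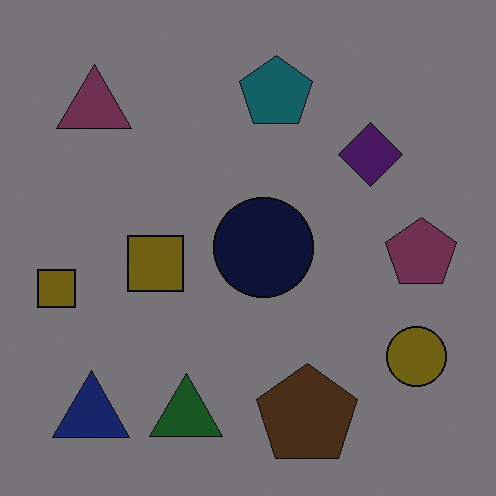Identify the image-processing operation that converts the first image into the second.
It was darkened a lot.

Every pixel — background and shapes alike — is uniformly darkened.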